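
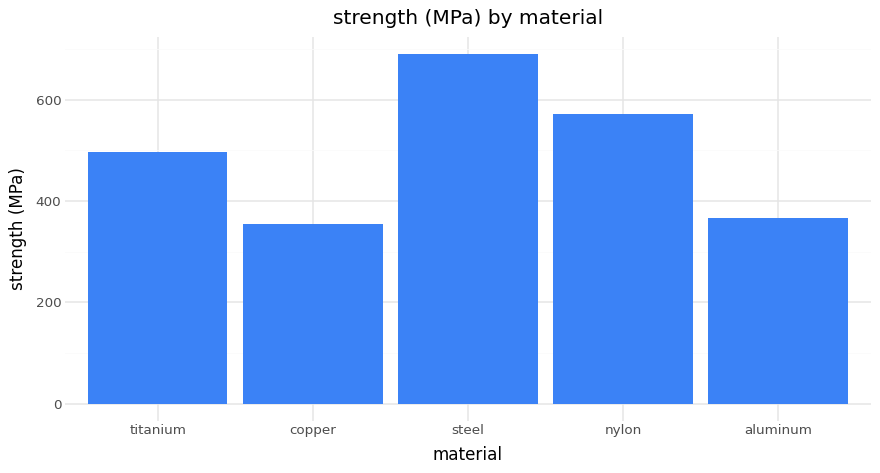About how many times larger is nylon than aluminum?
nylon ≈ 600, aluminum ≈ 400; 600/400 ≈ 1.5.

≈ 1.5×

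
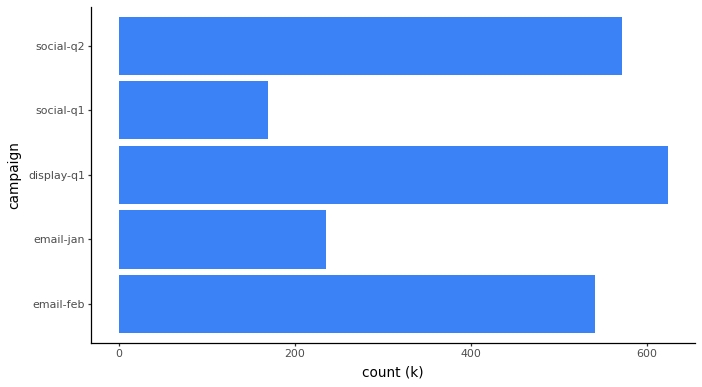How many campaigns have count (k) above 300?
3

Above 300: email-feb, display-q1, social-q2.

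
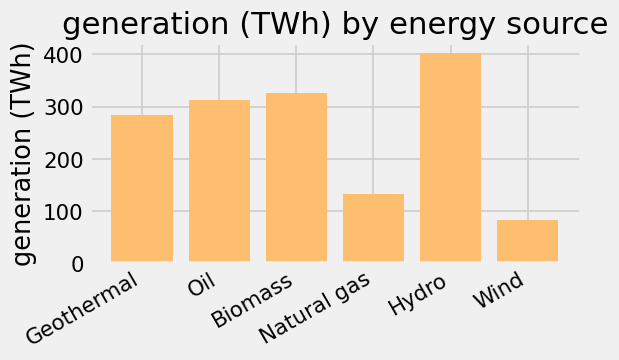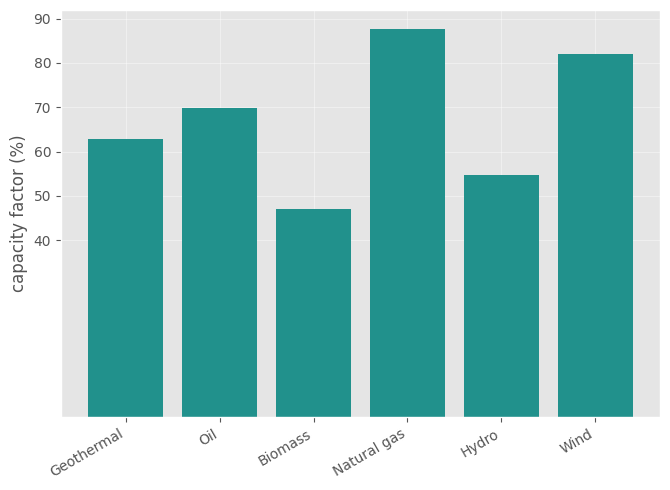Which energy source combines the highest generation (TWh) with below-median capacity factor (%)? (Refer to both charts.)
Chart 2 median capacity factor (%) ≈ 70; below-median energy sources: Geothermal, Biomass, Hydro. Among those, Hydro has the highest generation (TWh) (≈ 400).

Hydro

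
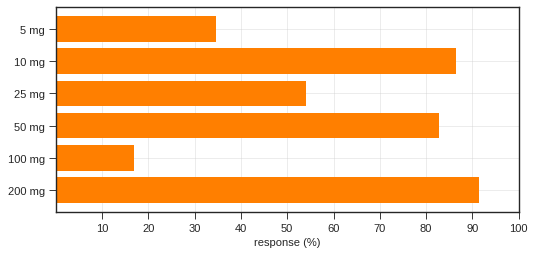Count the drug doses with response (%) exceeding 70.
3

Above 70: 10 mg, 50 mg, 200 mg.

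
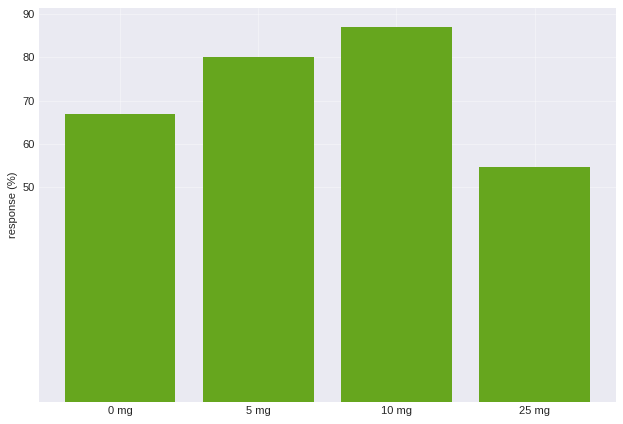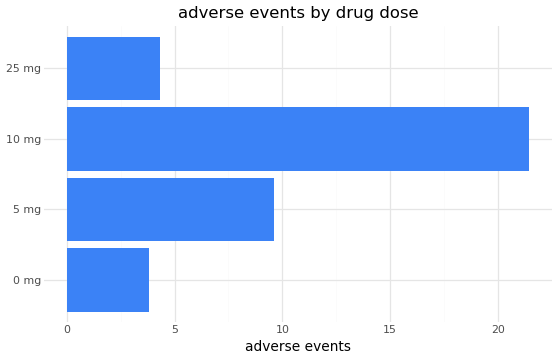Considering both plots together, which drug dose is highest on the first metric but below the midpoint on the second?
Chart 2 median adverse events ≈ 6; below-median drug doses: 0 mg, 25 mg. Among those, 0 mg has the highest response (%) (≈ 70).

0 mg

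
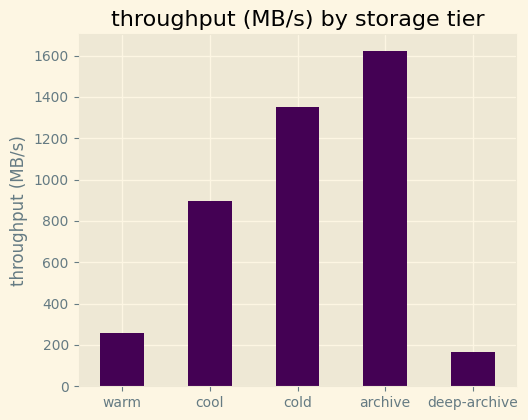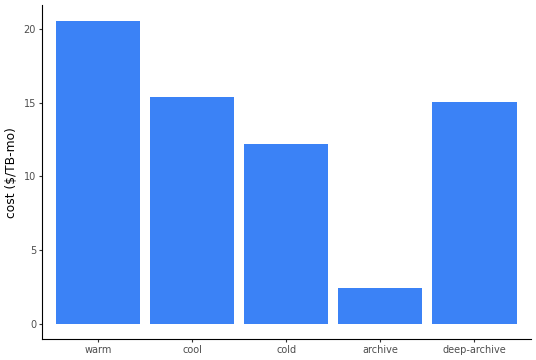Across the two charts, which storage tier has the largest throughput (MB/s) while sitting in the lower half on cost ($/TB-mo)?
Chart 2 median cost ($/TB-mo) ≈ 16; below-median storage tiers: cold, archive. Among those, archive has the highest throughput (MB/s) (≈ 1600).

archive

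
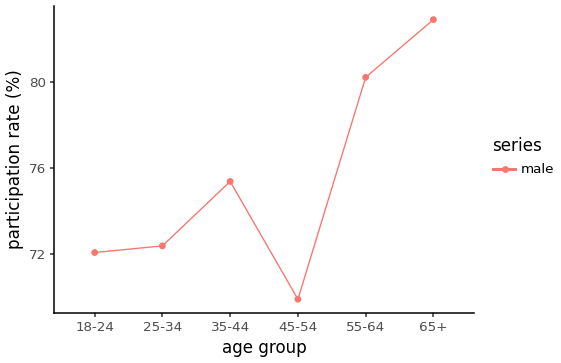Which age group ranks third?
35-44

Top 4: 65+ ≈ 82, 55-64 ≈ 80, 35-44 ≈ 76, 25-34 ≈ 72.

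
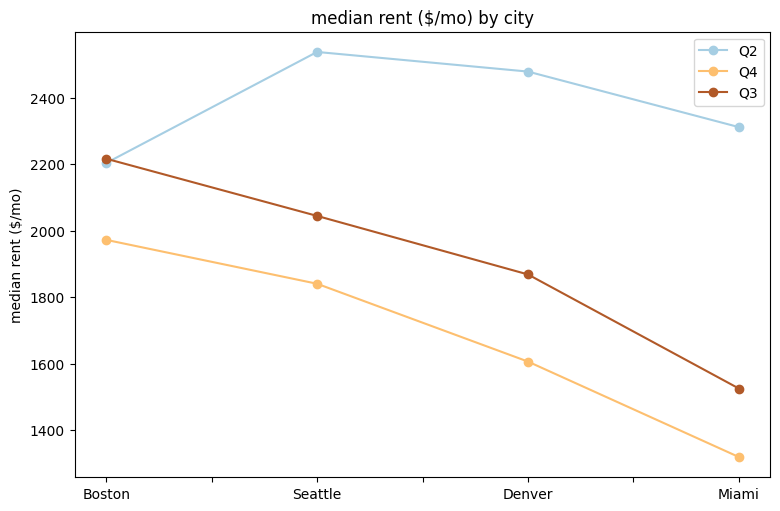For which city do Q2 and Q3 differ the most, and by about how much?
Miami, ≈ 800 $/mo

Miami: Q2 ≈ 2400, Q3 ≈ 1600 → gap ≈ 800. Next-largest (Denver) is only ≈ 600.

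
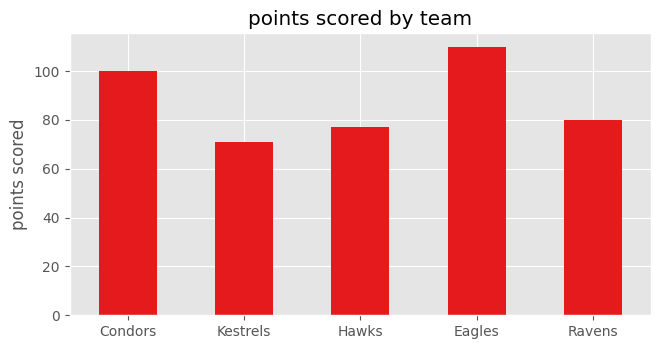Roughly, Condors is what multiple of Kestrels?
≈ 1.43×

Condors ≈ 100, Kestrels ≈ 70; 100/70 ≈ 1.43.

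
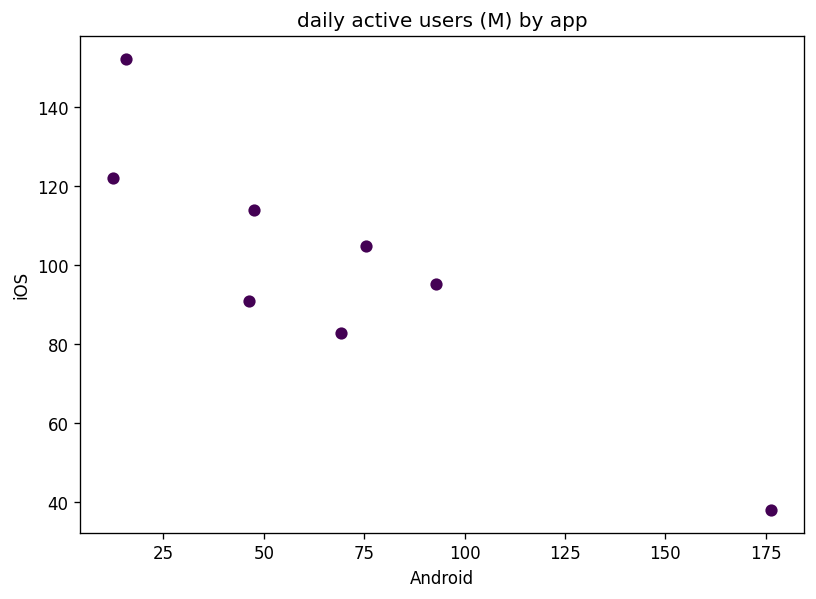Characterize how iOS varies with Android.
negative, strong

Points are negatively correlated; strong (|r| ≈ 0.9).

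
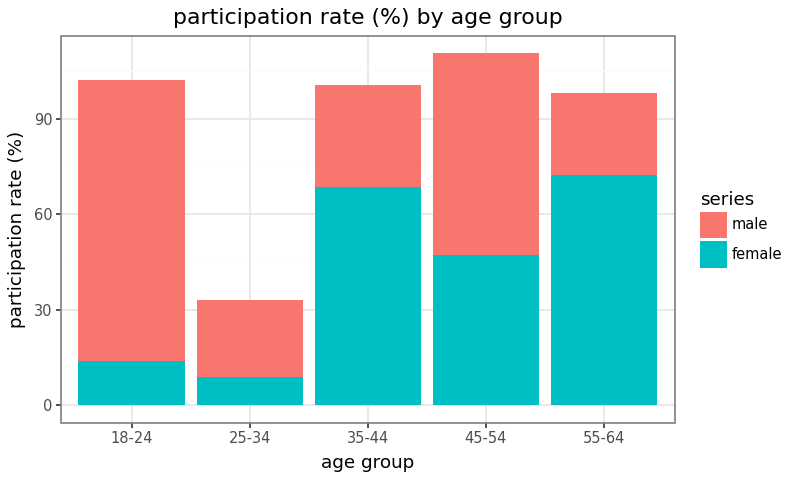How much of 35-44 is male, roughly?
male top ≈ 100, bottom ≈ 70; segment ≈ 30.

≈ 30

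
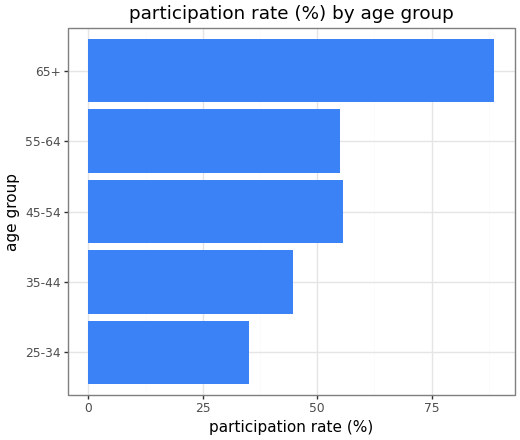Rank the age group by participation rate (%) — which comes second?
Top 3: 65+ ≈ 90, 45-54 ≈ 60, 55-64 ≈ 50.

45-54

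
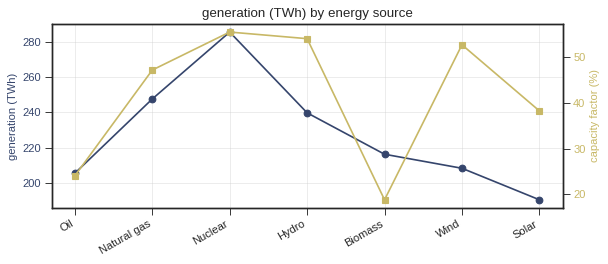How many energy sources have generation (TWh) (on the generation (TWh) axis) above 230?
Above 230: Natural gas, Nuclear, Hydro.

3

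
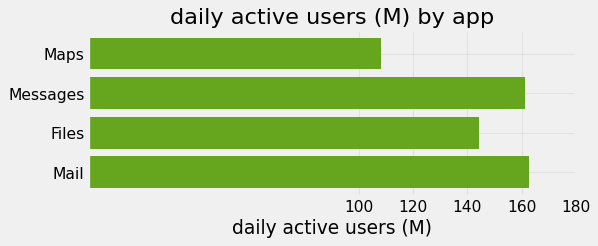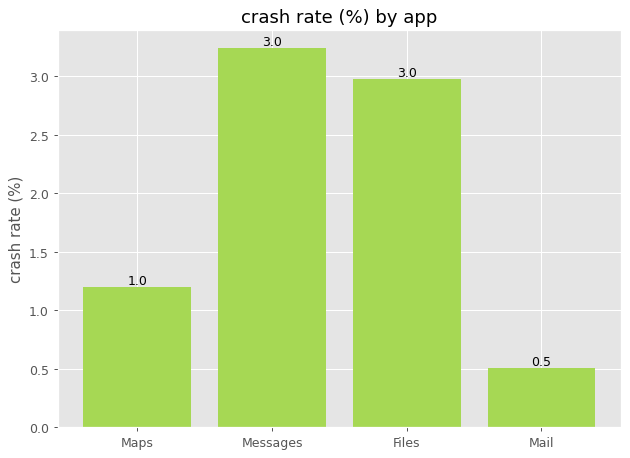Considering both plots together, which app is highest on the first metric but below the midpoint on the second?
Chart 2 median crash rate (%) ≈ 2; below-median apps: Maps, Mail. Among those, Mail has the highest daily active users (M) (≈ 160).

Mail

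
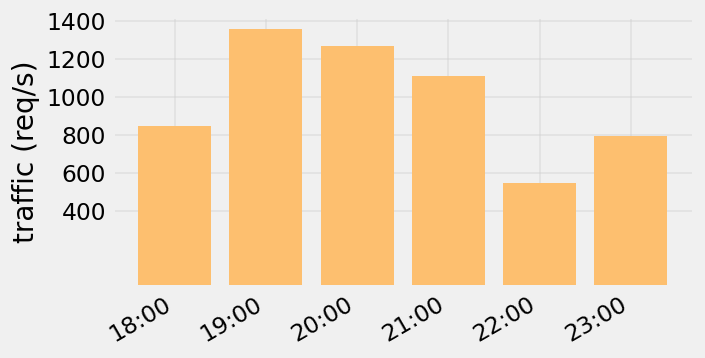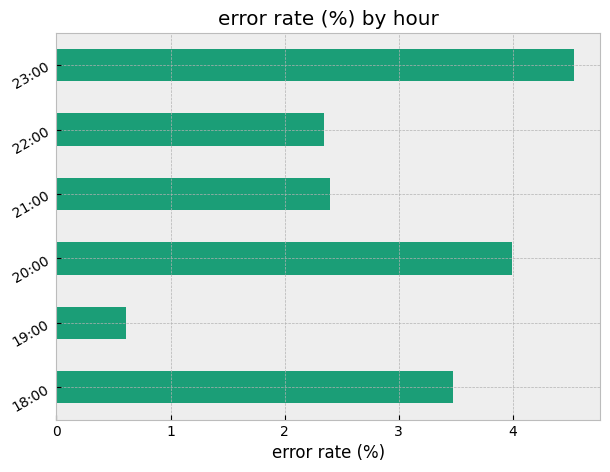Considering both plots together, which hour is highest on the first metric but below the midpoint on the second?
Chart 2 median error rate (%) ≈ 3; below-median hours: 19:00, 21:00, 22:00. Among those, 19:00 has the highest traffic (req/s) (≈ 1400).

19:00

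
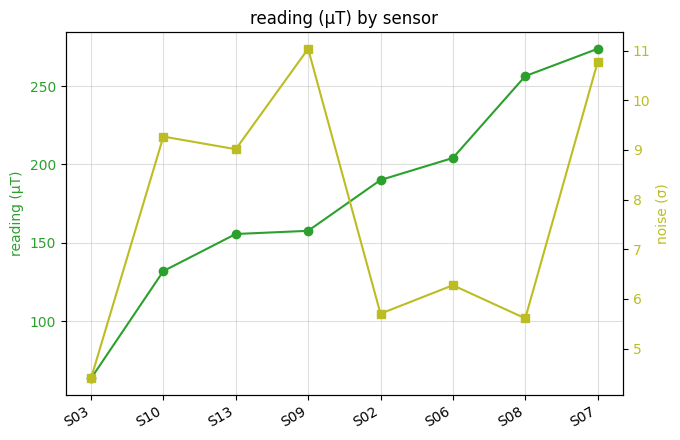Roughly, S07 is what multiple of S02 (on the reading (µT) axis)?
S07 ≈ 280, S02 ≈ 200; 280/200 ≈ 1.4.

≈ 1.4×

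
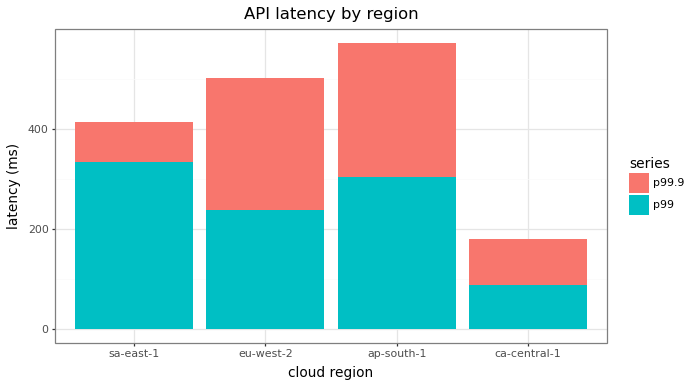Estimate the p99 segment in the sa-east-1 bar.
≈ 350

p99 top ≈ 350, bottom ≈ 0; segment ≈ 350.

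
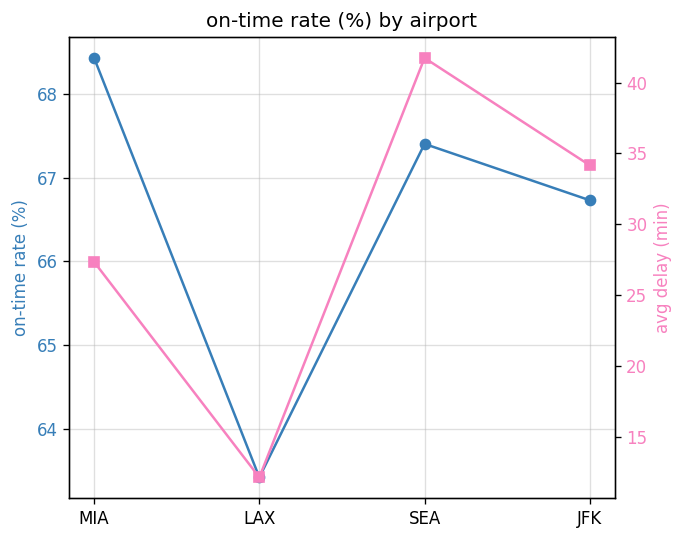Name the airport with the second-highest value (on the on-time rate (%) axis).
Top 3 (on the on-time rate (%) axis): MIA ≈ 68.5, SEA ≈ 67.5, JFK ≈ 66.5.

SEA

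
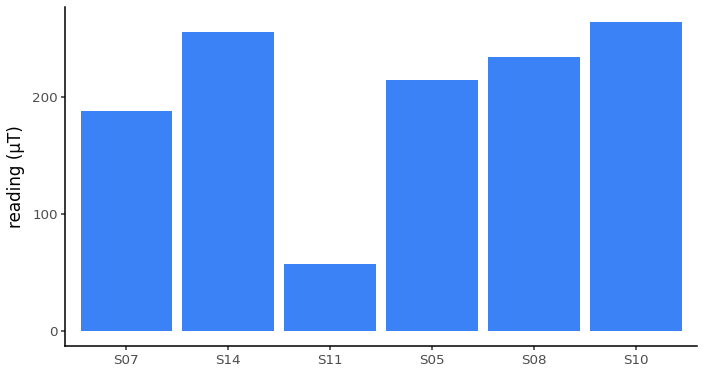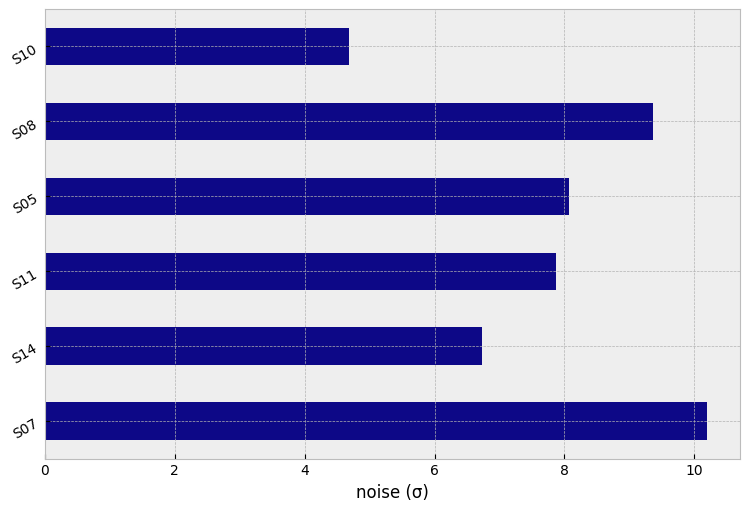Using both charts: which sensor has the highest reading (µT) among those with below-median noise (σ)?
S10

Chart 2 median noise (σ) ≈ 8; below-median sensors: S14, S11, S10. Among those, S10 has the highest reading (µT) (≈ 275).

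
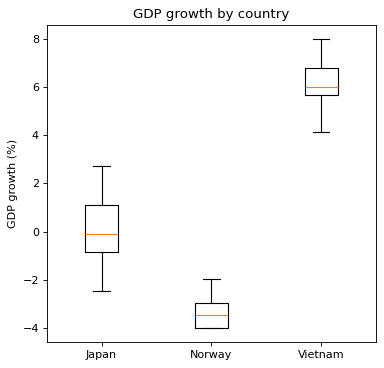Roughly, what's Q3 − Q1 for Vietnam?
≈ 1

Q3 ≈ 7, Q1 ≈ 6; IQR ≈ 1.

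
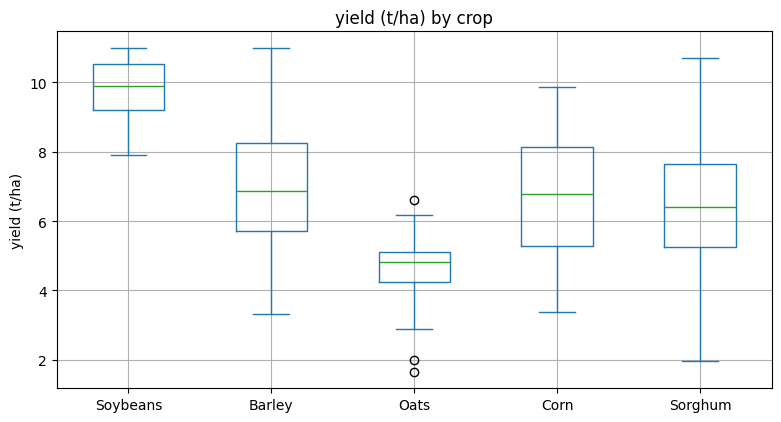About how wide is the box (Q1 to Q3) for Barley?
≈ 2.5

Q3 ≈ 8.0, Q1 ≈ 5.5; IQR ≈ 2.5.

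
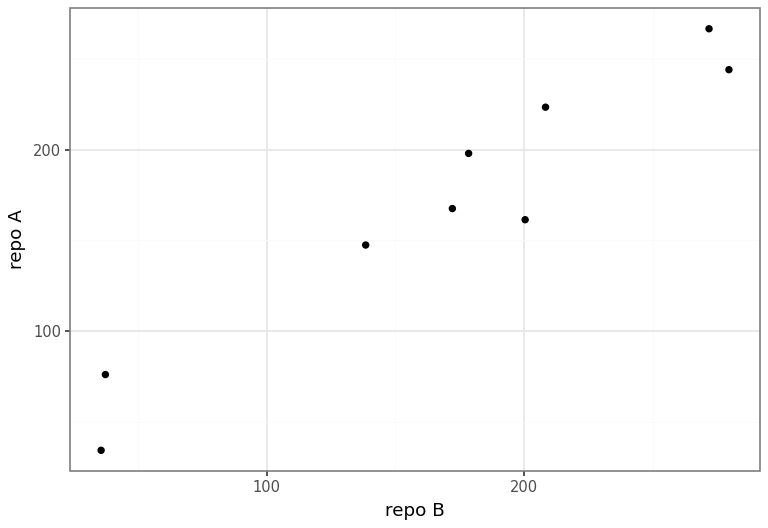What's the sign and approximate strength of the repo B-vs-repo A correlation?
Points are positively correlated; strong (|r| ≈ 1.0).

positive, strong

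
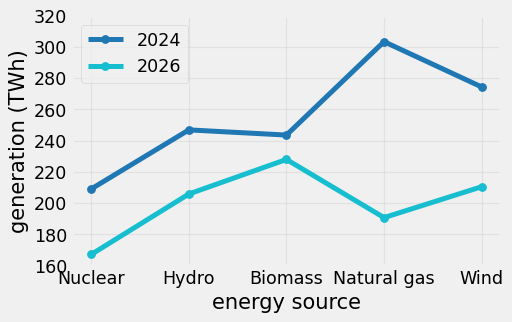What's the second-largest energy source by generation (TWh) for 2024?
Wind

Top 3 for 2024: Natural gas ≈ 300, Wind ≈ 280, Hydro ≈ 240.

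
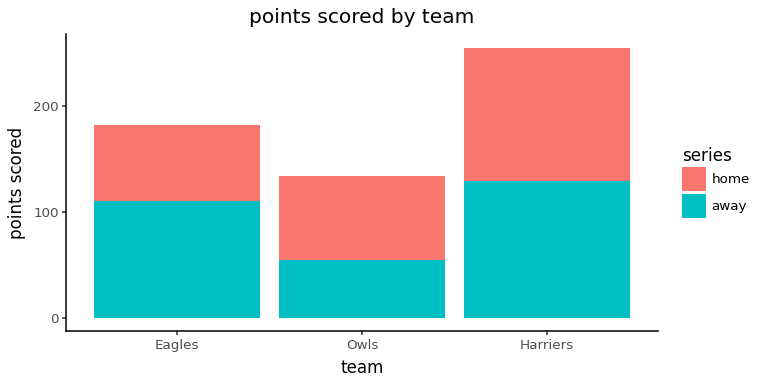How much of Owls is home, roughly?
≈ 75

home top ≈ 125, bottom ≈ 50; segment ≈ 75.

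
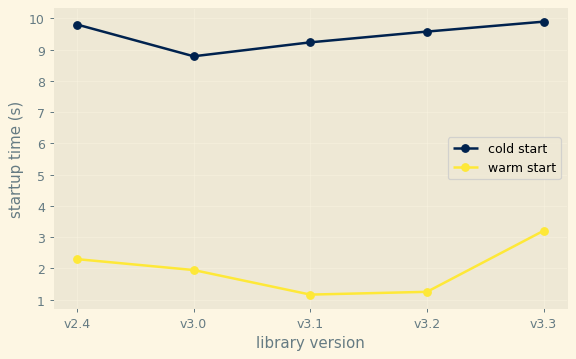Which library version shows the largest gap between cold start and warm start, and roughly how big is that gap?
v3.2: cold start ≈ 10, warm start ≈ 1 → gap ≈ 9. Next-largest (v3.1) is only ≈ 8.

v3.2, ≈ 9 s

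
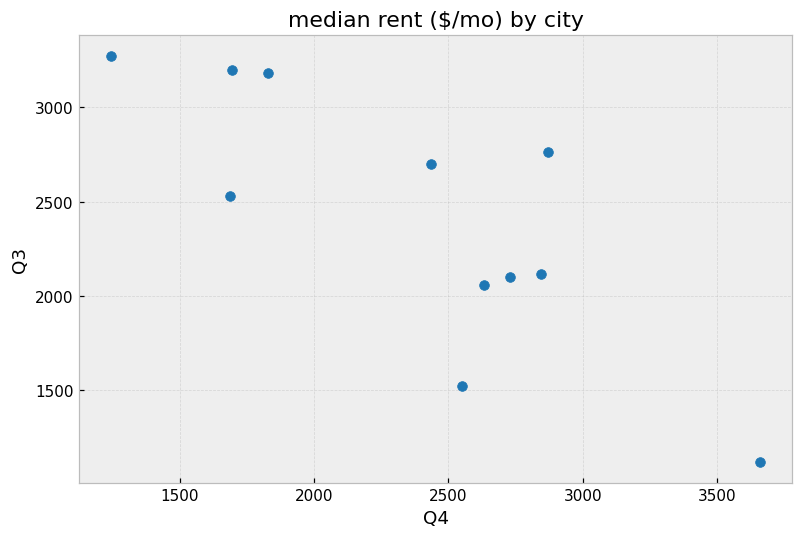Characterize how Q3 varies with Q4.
Points are negatively correlated; strong (|r| ≈ 0.8).

negative, strong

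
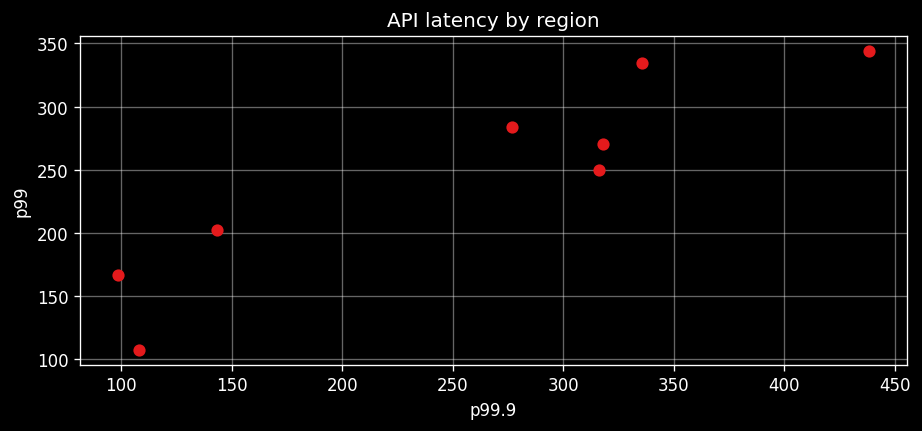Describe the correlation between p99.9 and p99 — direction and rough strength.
Points are positively correlated; strong (|r| ≈ 0.9).

positive, strong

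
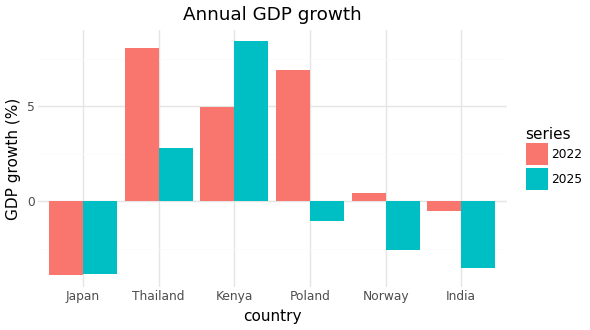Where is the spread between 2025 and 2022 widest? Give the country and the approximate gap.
Poland, ≈ 8 %

Poland: 2025 ≈ -2, 2022 ≈ 6 → gap ≈ 8. Next-largest (Thailand) is only ≈ 6.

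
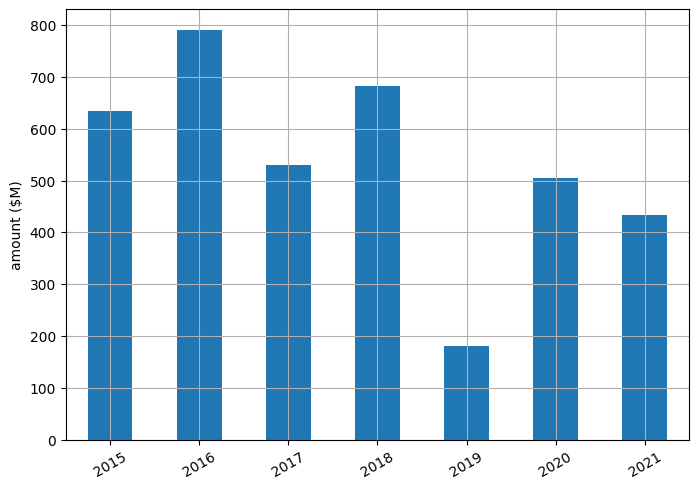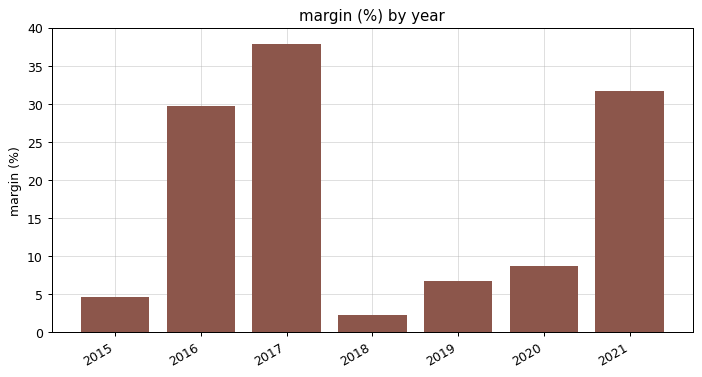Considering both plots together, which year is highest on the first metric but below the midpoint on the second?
2018

Chart 2 median margin (%) ≈ 10; below-median years: 2015, 2018, 2019. Among those, 2018 has the highest amount ($M) (≈ 700).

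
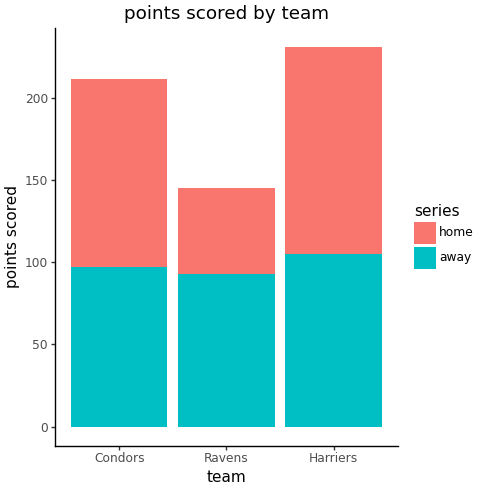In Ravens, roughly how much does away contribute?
away top ≈ 100, bottom ≈ 0; segment ≈ 100.

≈ 100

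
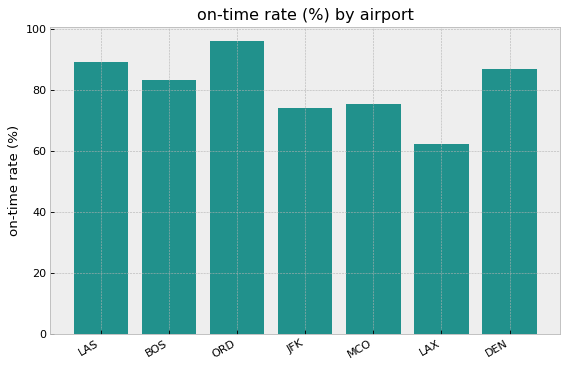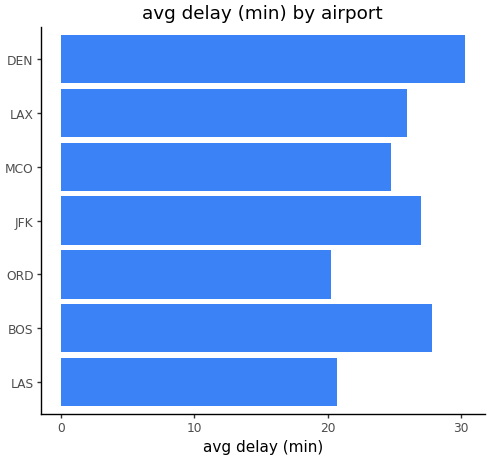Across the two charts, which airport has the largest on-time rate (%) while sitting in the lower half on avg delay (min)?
ORD

Chart 2 median avg delay (min) ≈ 25; below-median airports: LAS, ORD, MCO. Among those, ORD has the highest on-time rate (%) (≈ 100).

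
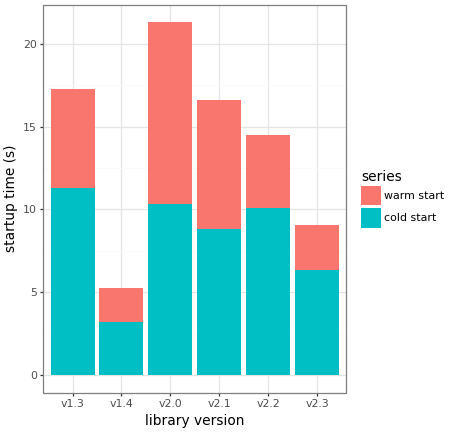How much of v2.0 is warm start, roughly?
≈ 12

warm start top ≈ 22, bottom ≈ 10; segment ≈ 12.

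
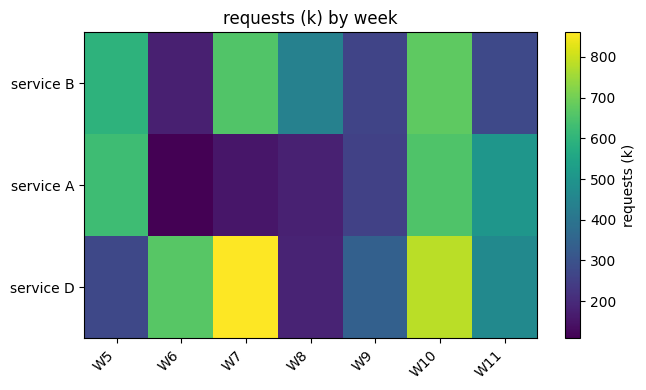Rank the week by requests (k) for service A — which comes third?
Top 4 for service A: W10 ≈ 700, W5 ≈ 600, W11 ≈ 500, W9 ≈ 300.

W11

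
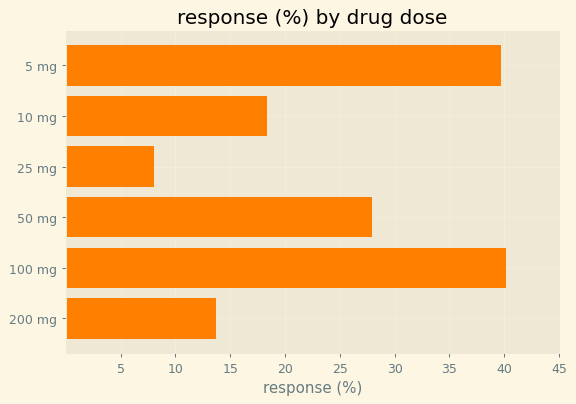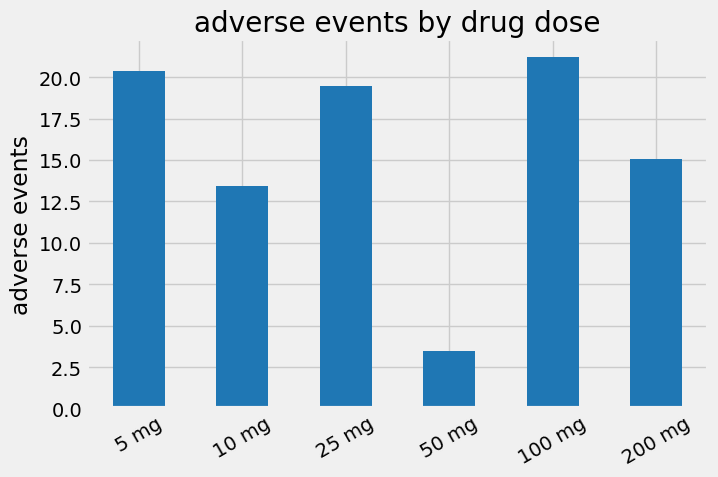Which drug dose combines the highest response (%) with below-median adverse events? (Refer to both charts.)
50 mg

Chart 2 median adverse events ≈ 18; below-median drug doses: 10 mg, 50 mg, 200 mg. Among those, 50 mg has the highest response (%) (≈ 30).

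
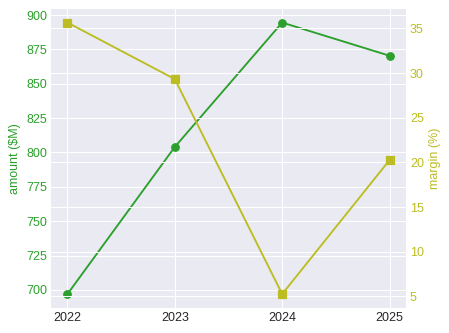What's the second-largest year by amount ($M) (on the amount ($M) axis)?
Top 3 (on the amount ($M) axis): 2024 ≈ 900, 2025 ≈ 880, 2023 ≈ 800.

2025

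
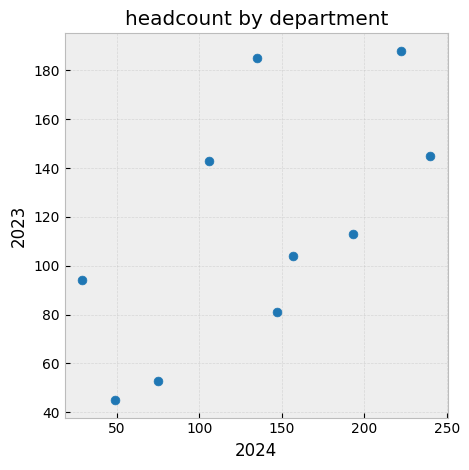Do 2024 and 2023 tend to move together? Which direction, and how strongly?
Points are positively correlated; moderate (|r| ≈ 0.6).

positive, moderate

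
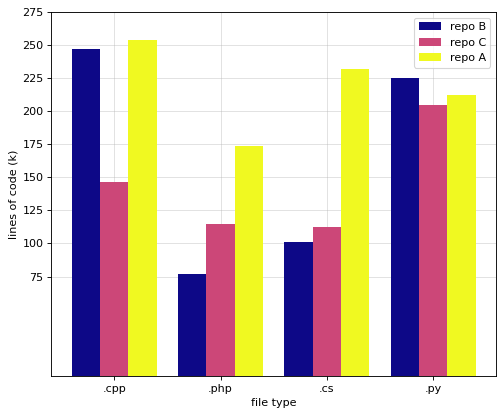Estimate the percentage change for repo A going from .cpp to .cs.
.cpp ≈ 250, .cs ≈ 225; (225 − 250) / 250 ≈ -10%.

≈ -10%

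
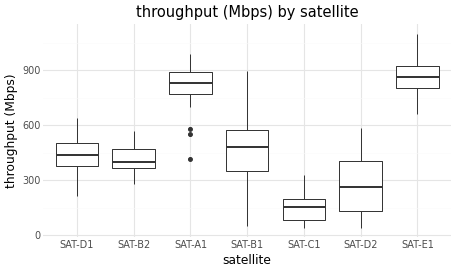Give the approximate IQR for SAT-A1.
≈ 100

Q3 ≈ 900, Q1 ≈ 800; IQR ≈ 100.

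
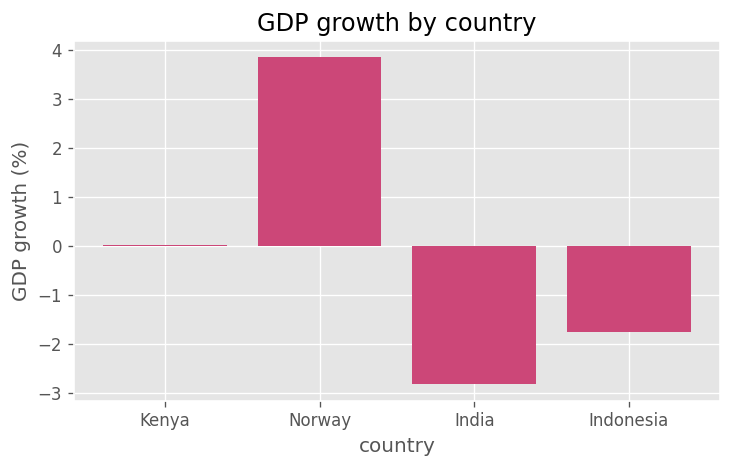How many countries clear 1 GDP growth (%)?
Above 1: Norway.

1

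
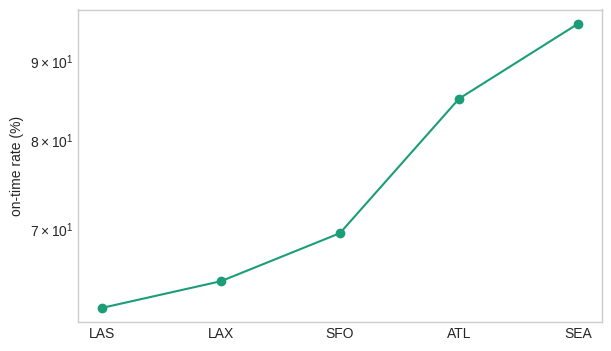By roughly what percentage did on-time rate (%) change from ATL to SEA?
≈ +11.8%

ATL ≈ 85, SEA ≈ 95; (95 − 85) / 85 ≈ +11.8%.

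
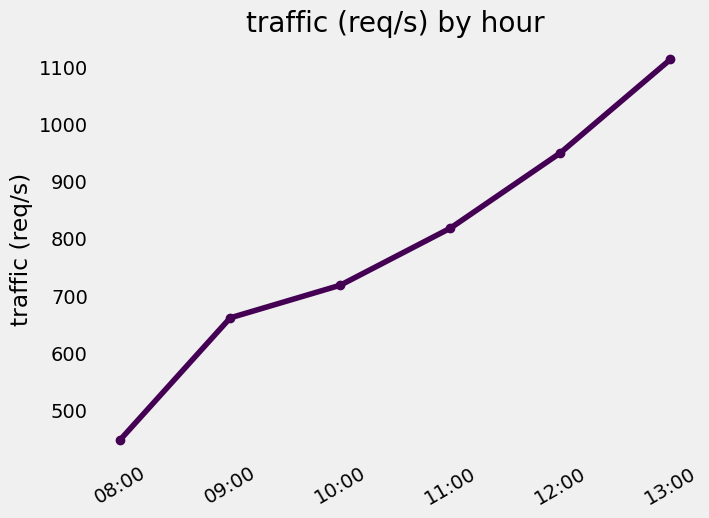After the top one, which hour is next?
12:00

Top 3: 13:00 ≈ 1100, 12:00 ≈ 1000, 11:00 ≈ 800.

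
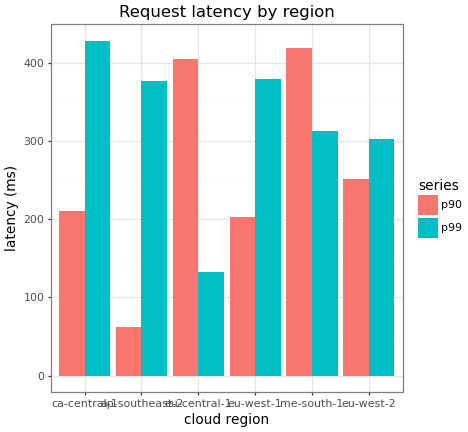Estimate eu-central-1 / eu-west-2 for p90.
eu-central-1 ≈ 400, eu-west-2 ≈ 250; 400/250 ≈ 1.6.

≈ 1.6×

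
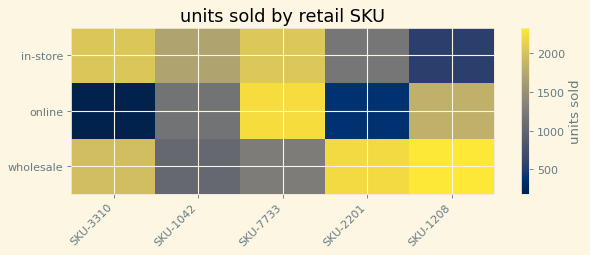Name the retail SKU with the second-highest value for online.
Top 3 for online: SKU-7733 ≈ 2200, SKU-1208 ≈ 1800, SKU-1042 ≈ 1200.

SKU-1208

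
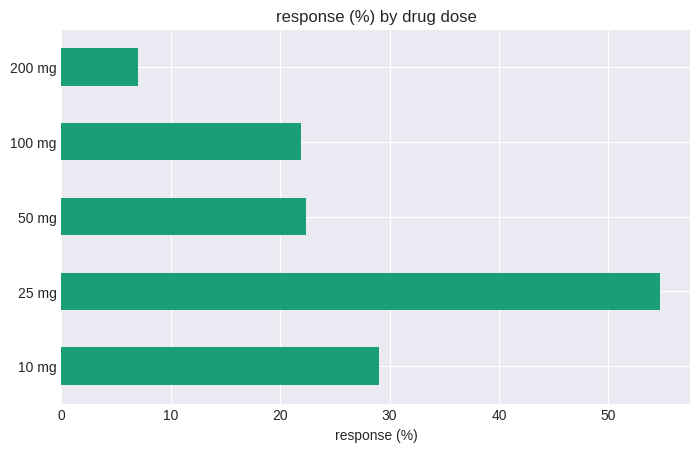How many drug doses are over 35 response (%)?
1

Above 35: 25 mg.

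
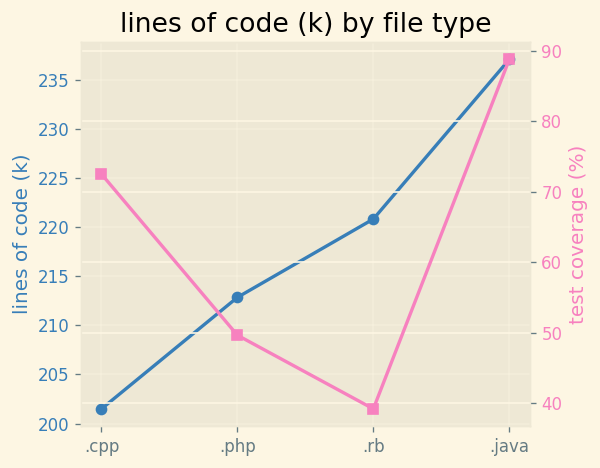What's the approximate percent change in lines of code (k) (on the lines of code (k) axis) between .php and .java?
≈ +9.3%

.php ≈ 215, .java ≈ 235; (235 − 215) / 215 ≈ +9.3%.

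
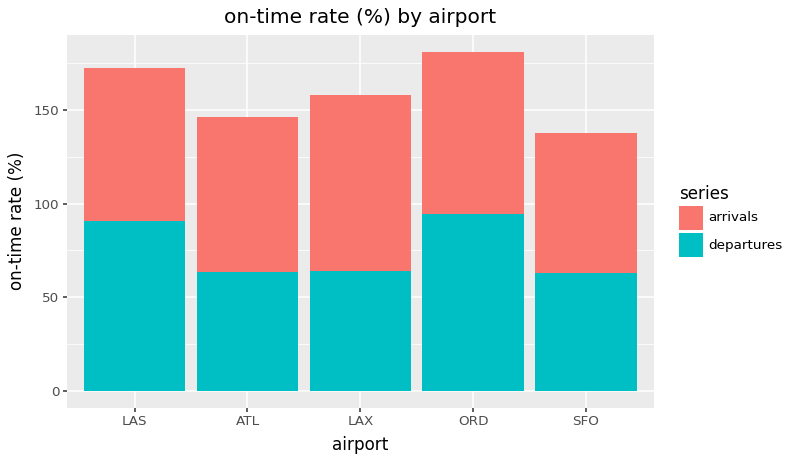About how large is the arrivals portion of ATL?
≈ 80

arrivals top ≈ 140, bottom ≈ 60; segment ≈ 80.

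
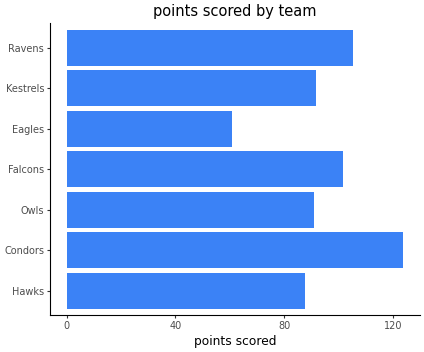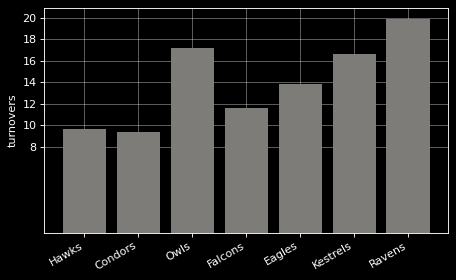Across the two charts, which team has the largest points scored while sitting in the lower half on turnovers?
Condors

Chart 2 median turnovers ≈ 14; below-median teams: Hawks, Condors, Falcons. Among those, Condors has the highest points scored (≈ 120).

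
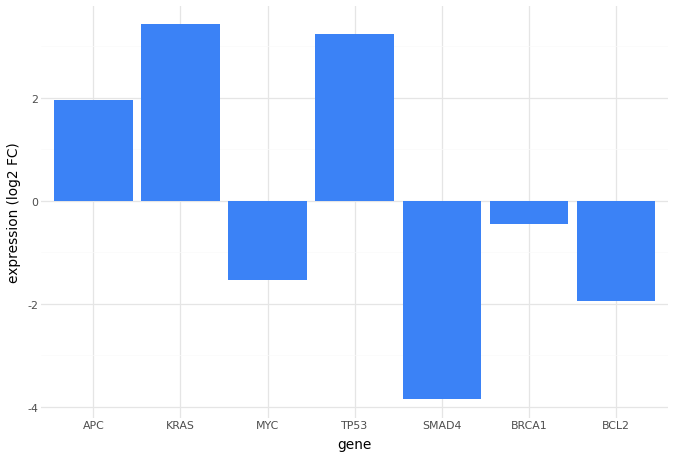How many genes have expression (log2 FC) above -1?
Above -1: APC, KRAS, TP53, BRCA1.

4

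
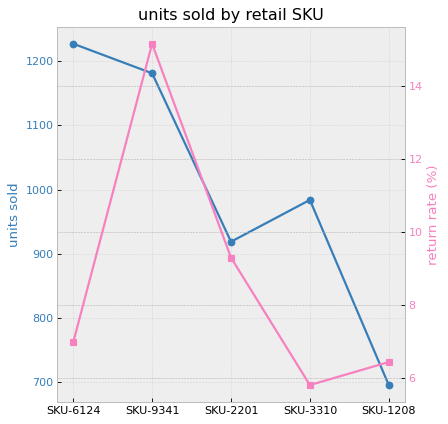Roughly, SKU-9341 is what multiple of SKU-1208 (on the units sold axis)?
SKU-9341 ≈ 1200, SKU-1208 ≈ 700; 1200/700 ≈ 1.71.

≈ 1.71×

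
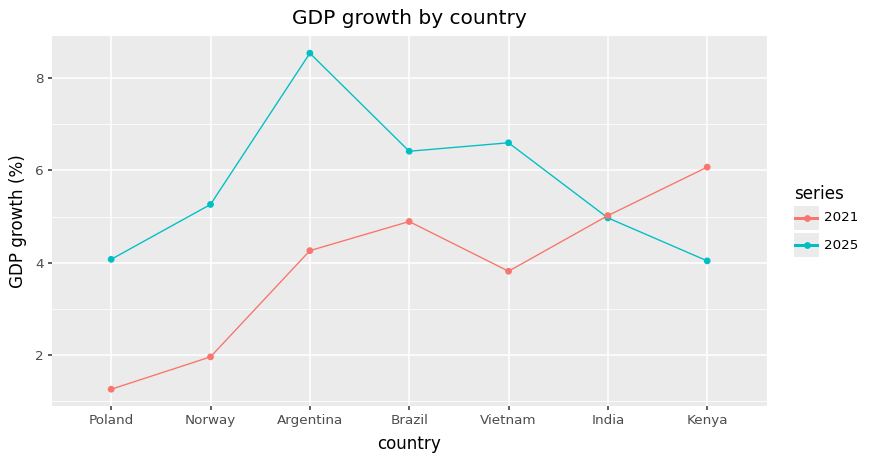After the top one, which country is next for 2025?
Top 3 for 2025: Argentina ≈ 9, Vietnam ≈ 7, Brazil ≈ 6.

Vietnam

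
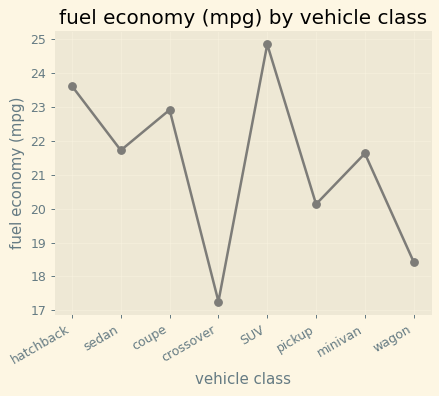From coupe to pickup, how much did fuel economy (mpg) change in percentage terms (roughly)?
≈ -13%

coupe ≈ 23, pickup ≈ 20; (20 − 23) / 23 ≈ -13%.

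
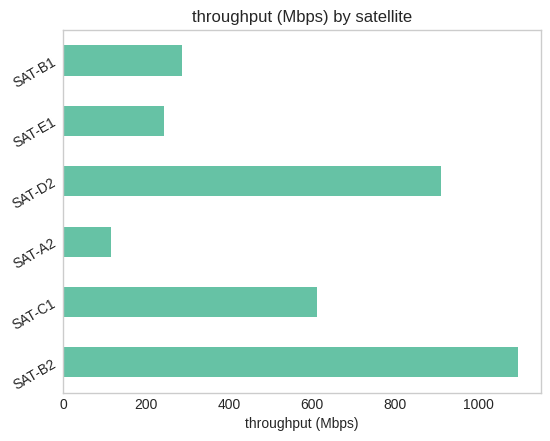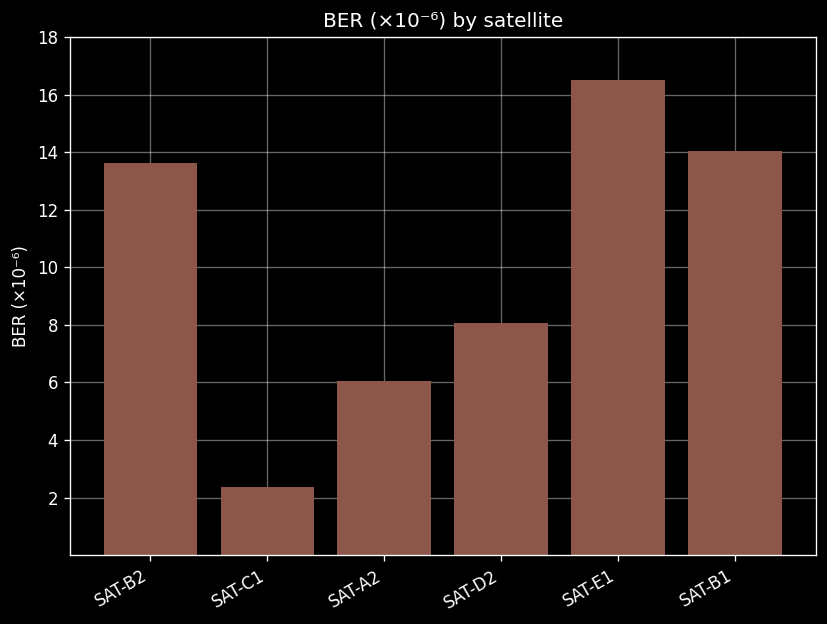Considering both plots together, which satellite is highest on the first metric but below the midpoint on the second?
Chart 2 median BER (×10⁻⁶) ≈ 10; below-median satellites: SAT-C1, SAT-A2, SAT-D2. Among those, SAT-D2 has the highest throughput (Mbps) (≈ 1000).

SAT-D2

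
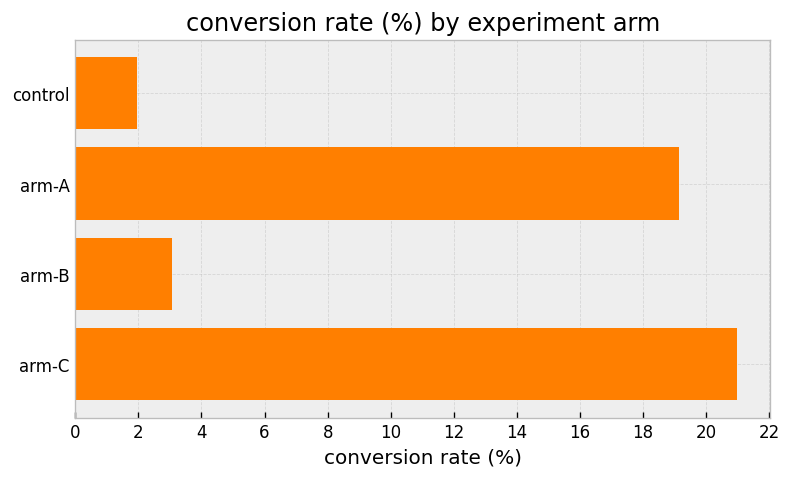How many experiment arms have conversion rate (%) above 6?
2

Above 6: arm-A, arm-C.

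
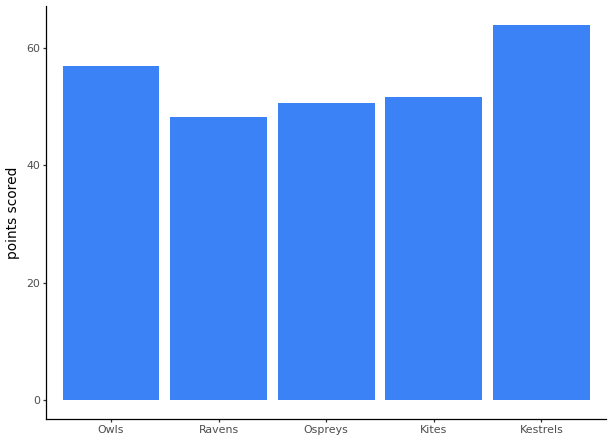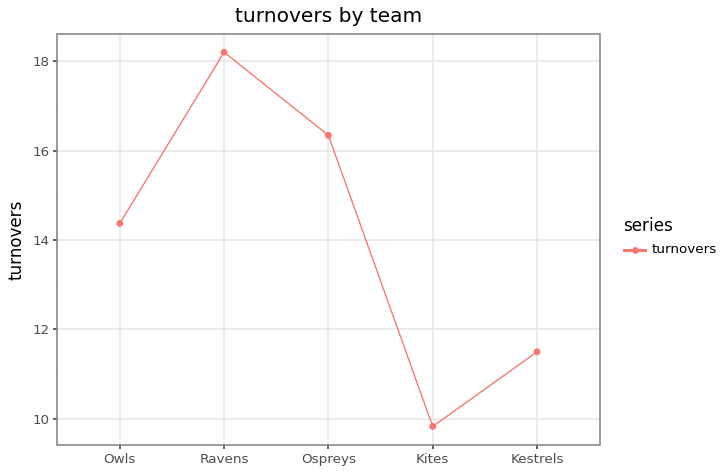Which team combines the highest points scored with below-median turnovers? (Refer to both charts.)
Kestrels

Chart 2 median turnovers ≈ 14; below-median teams: Kites, Kestrels. Among those, Kestrels has the highest points scored (≈ 60).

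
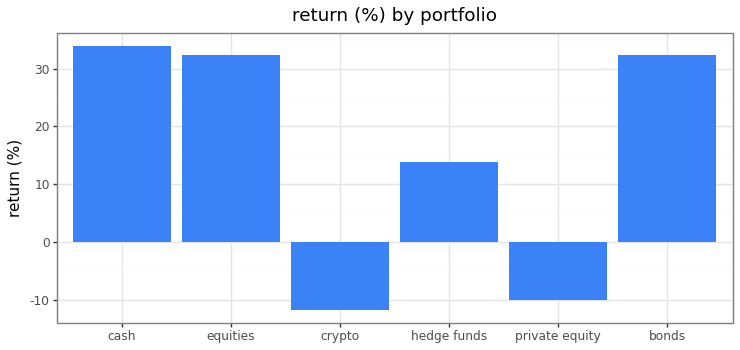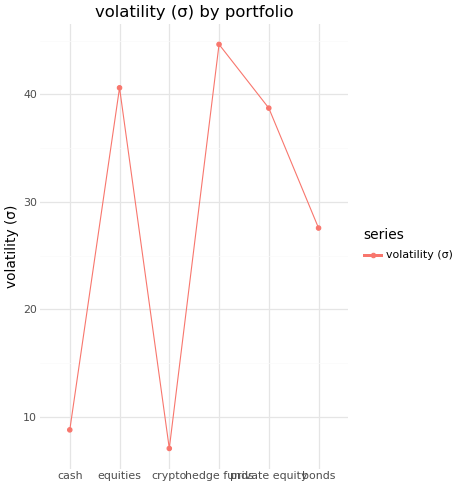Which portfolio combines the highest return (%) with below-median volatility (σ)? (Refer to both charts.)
Chart 2 median volatility (σ) ≈ 35; below-median portfolios: cash, crypto, bonds. Among those, cash has the highest return (%) (≈ 35).

cash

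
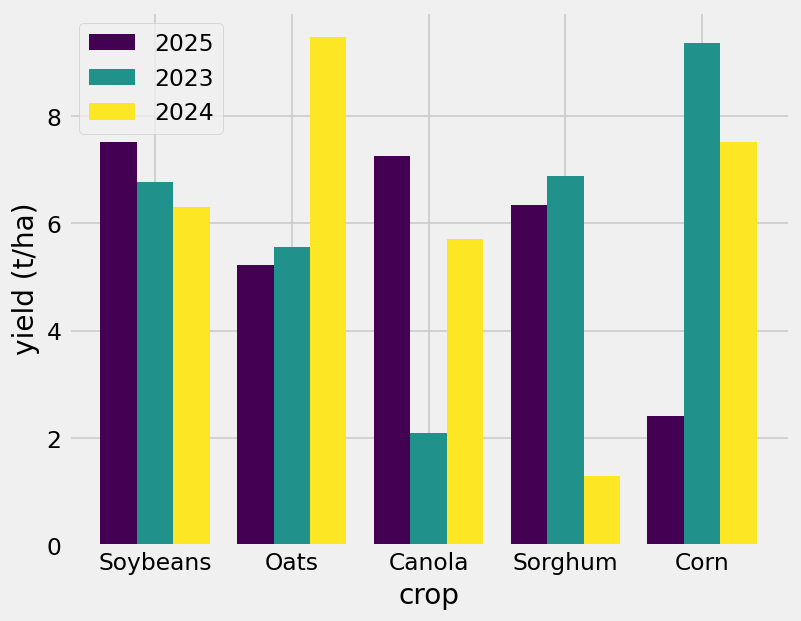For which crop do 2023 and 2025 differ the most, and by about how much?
Corn, ≈ 7 t/ha

Corn: 2023 ≈ 9, 2025 ≈ 2 → gap ≈ 7. Next-largest (Canola) is only ≈ 5.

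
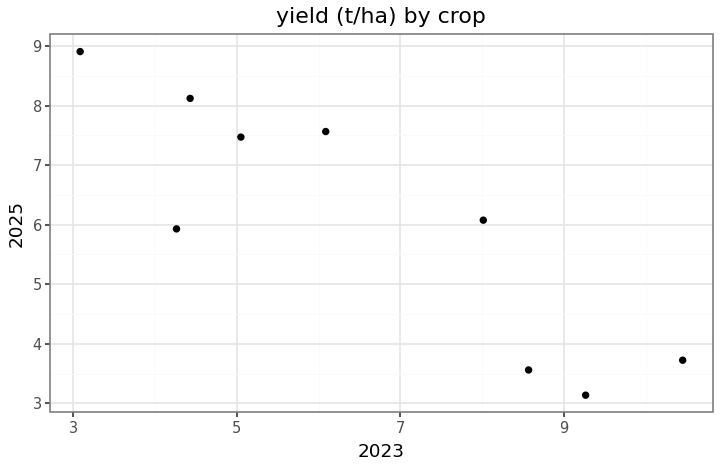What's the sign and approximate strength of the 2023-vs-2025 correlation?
Points are negatively correlated; strong (|r| ≈ 0.9).

negative, strong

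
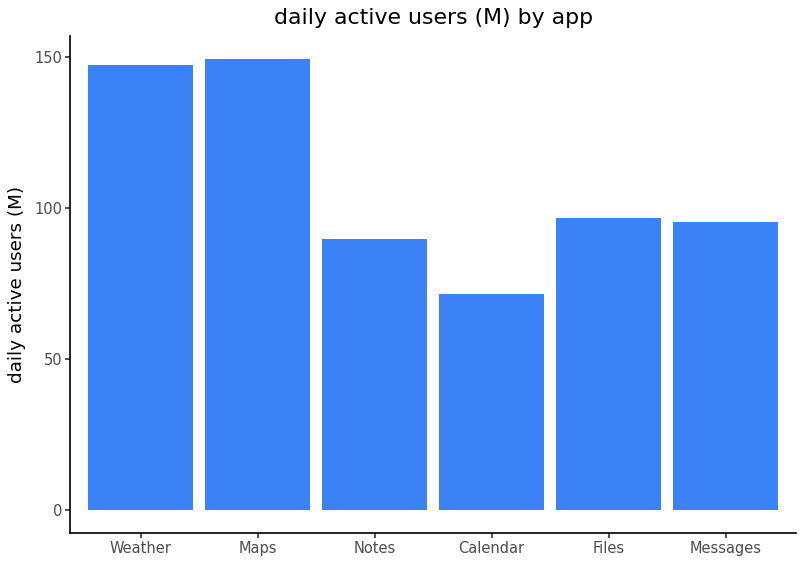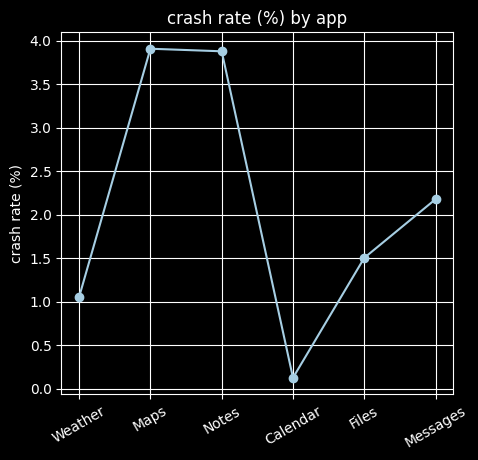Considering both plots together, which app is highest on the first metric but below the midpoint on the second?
Weather

Chart 2 median crash rate (%) ≈ 2; below-median apps: Weather, Calendar, Files. Among those, Weather has the highest daily active users (M) (≈ 140).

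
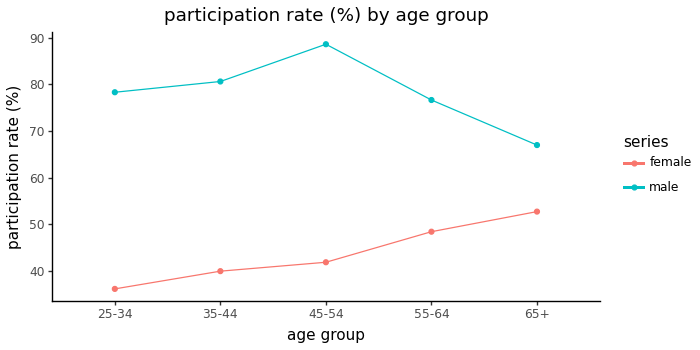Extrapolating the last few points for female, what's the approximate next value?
Last three: 40, 50, 55 → slope ≈ 7.5/step → next ≈ 62.5.

≈ 62.5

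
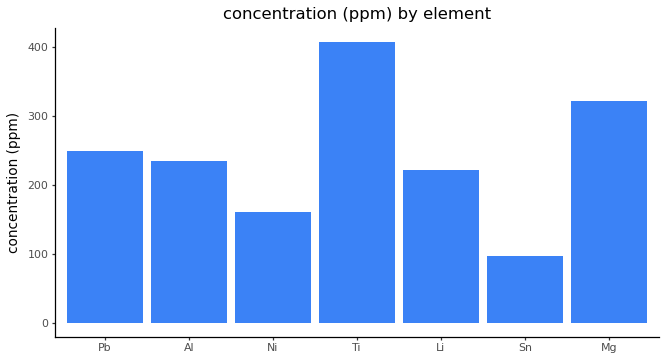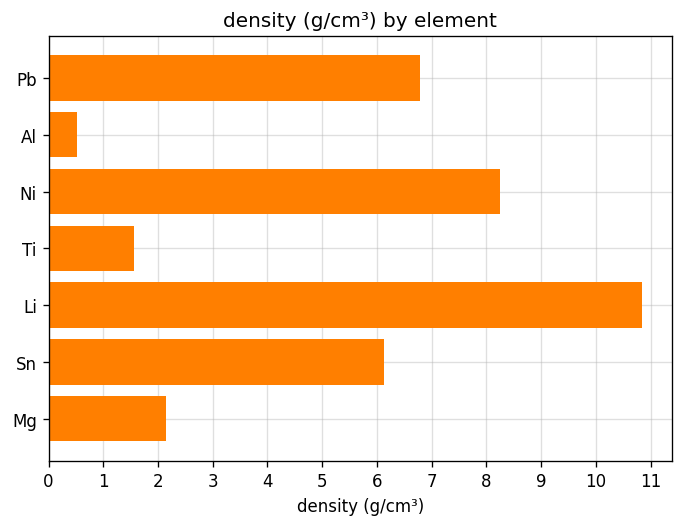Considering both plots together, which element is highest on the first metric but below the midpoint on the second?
Ti

Chart 2 median density (g/cm³) ≈ 6; below-median elements: Al, Ti, Mg. Among those, Ti has the highest concentration (ppm) (≈ 400).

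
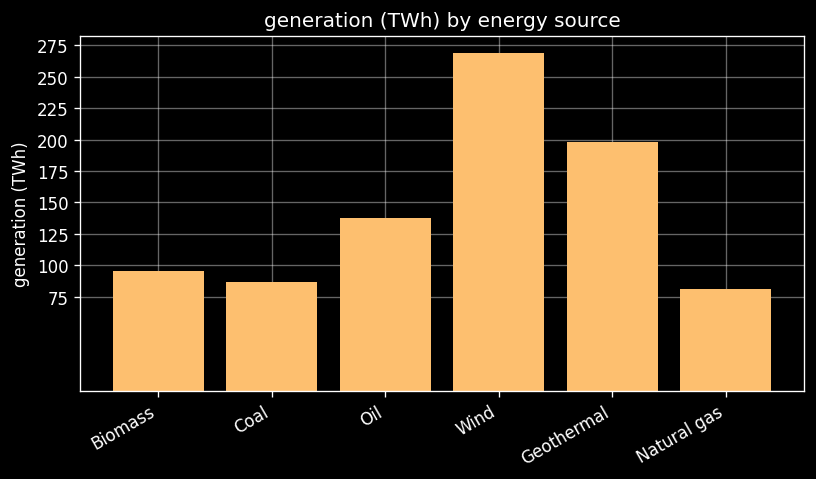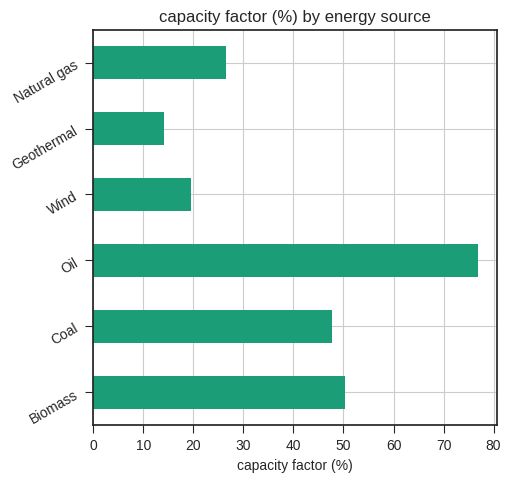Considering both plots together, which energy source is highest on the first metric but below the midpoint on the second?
Wind

Chart 2 median capacity factor (%) ≈ 40; below-median energy sources: Wind, Geothermal, Natural gas. Among those, Wind has the highest generation (TWh) (≈ 275).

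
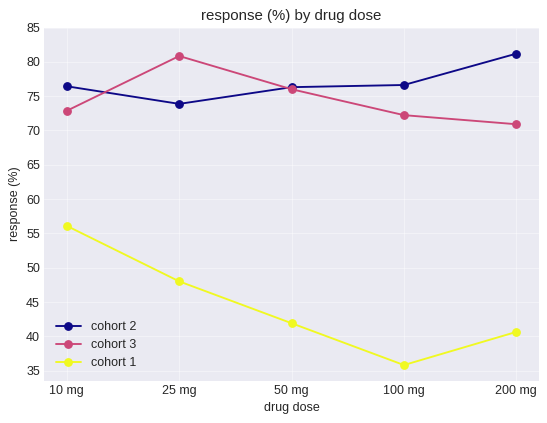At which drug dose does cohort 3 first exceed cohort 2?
10 mg: cohort 3 ≈ 75 vs cohort 2 ≈ 75 (not yet); 25 mg: cohort 3 ≈ 80 vs cohort 2 ≈ 75 (first crossover).

25 mg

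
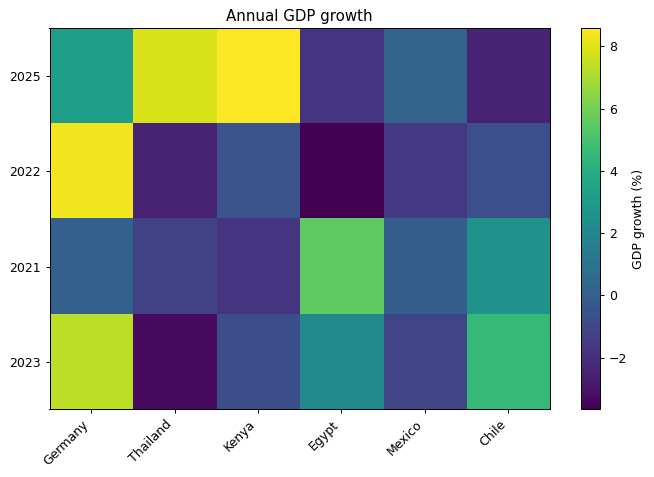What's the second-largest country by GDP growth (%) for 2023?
Chile

Top 3 for 2023: Germany ≈ 8, Chile ≈ 4, Egypt ≈ 2.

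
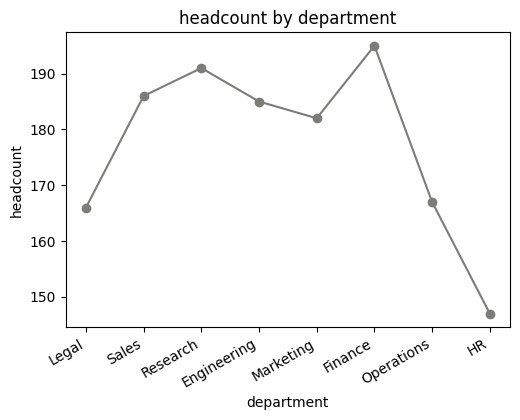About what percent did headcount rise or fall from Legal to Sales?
Legal ≈ 165, Sales ≈ 185; (185 − 165) / 165 ≈ +12.1%.

≈ +12.1%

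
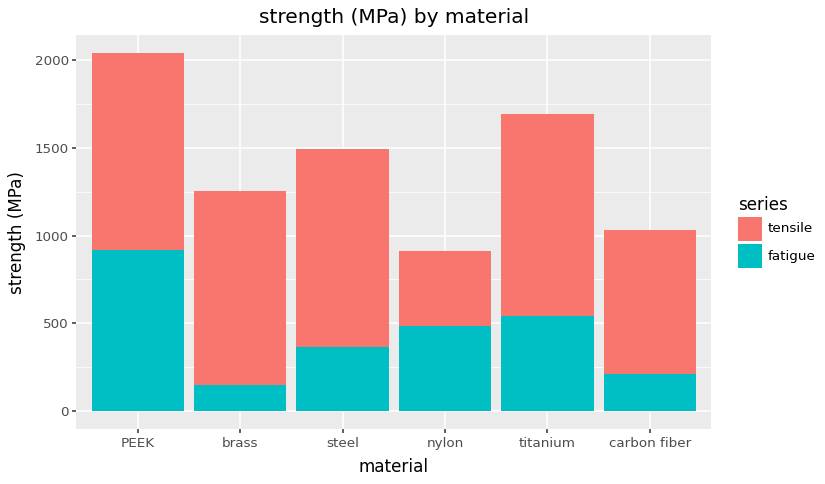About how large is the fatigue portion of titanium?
≈ 600

fatigue top ≈ 600, bottom ≈ 0; segment ≈ 600.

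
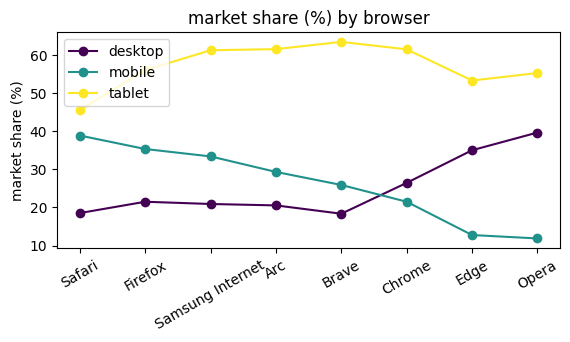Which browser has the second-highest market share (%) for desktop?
Top 3 for desktop: Opera ≈ 40, Edge ≈ 35, Chrome ≈ 25.

Edge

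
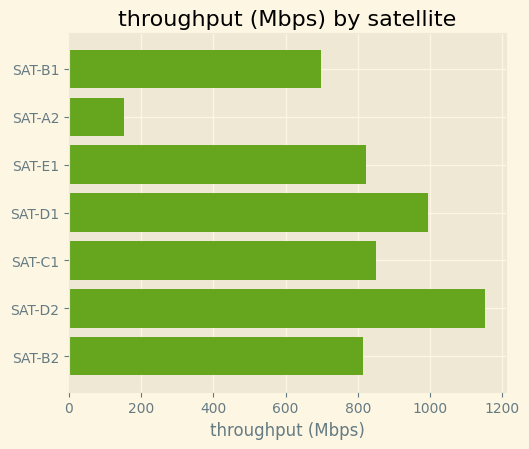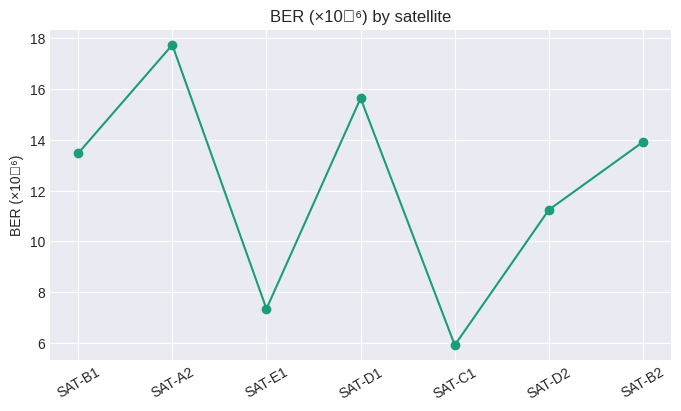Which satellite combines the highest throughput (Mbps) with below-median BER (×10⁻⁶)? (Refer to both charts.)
SAT-D2

Chart 2 median BER (×10⁻⁶) ≈ 14; below-median satellites: SAT-E1, SAT-C1, SAT-D2. Among those, SAT-D2 has the highest throughput (Mbps) (≈ 1200).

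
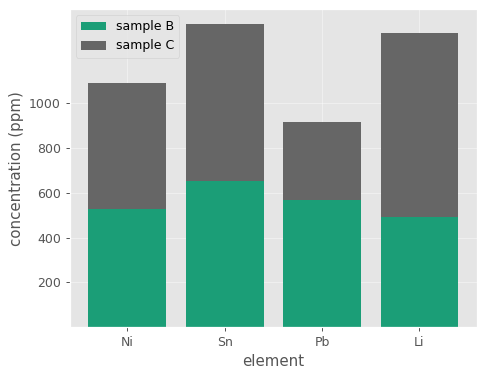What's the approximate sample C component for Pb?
sample C top ≈ 1000, bottom ≈ 600; segment ≈ 400.

≈ 400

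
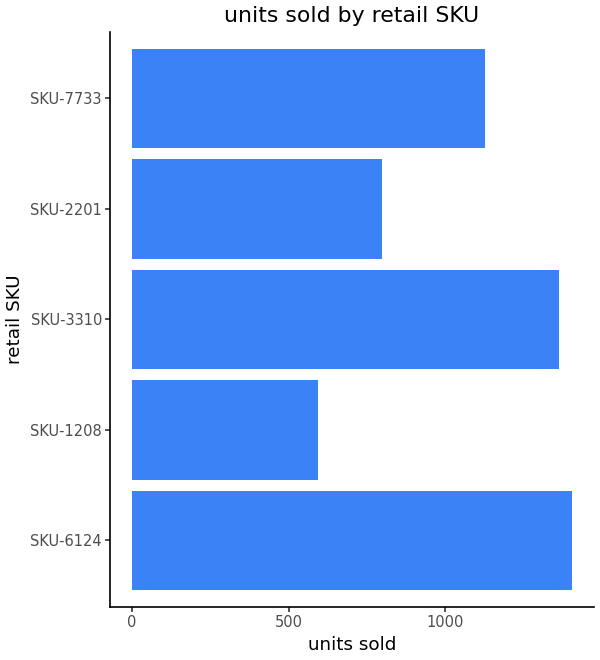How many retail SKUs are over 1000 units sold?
Above 1000: SKU-6124, SKU-3310, SKU-7733.

3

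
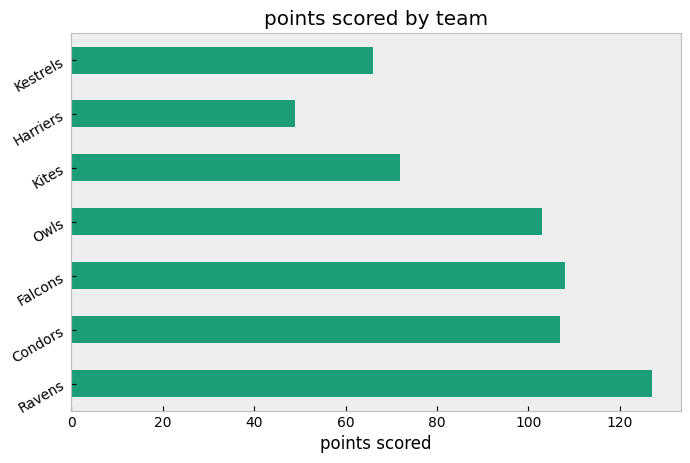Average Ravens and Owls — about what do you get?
(120 + 100) / 2 ≈ 110.

≈ 110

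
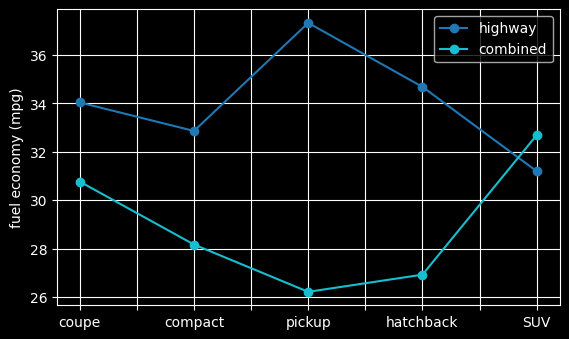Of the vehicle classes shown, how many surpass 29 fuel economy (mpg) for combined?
2

Above 29: coupe, SUV.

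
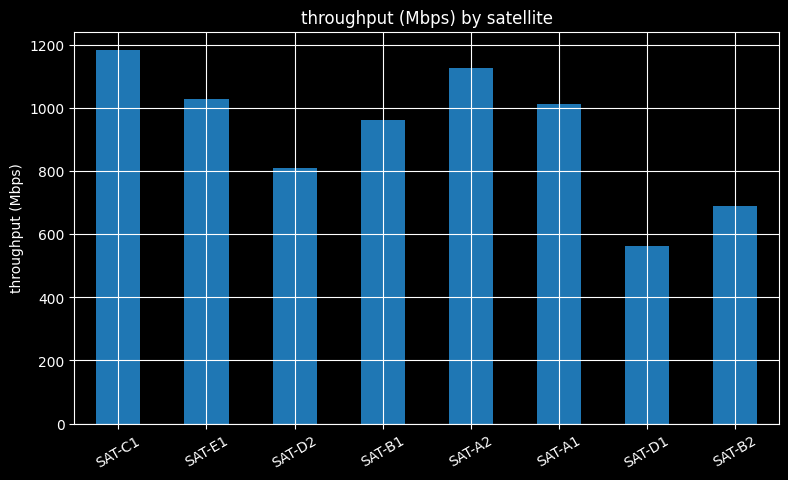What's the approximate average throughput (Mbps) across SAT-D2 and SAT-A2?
≈ 950

(800 + 1100) / 2 ≈ 950.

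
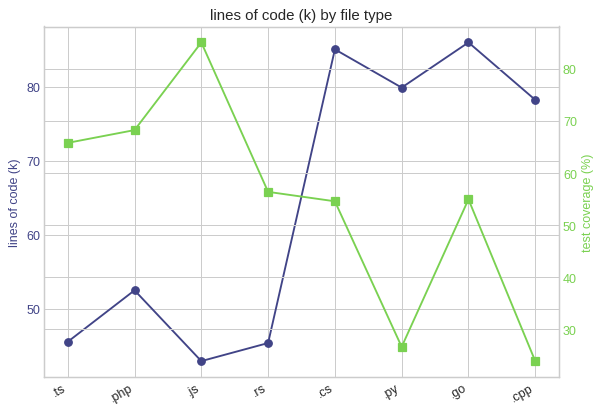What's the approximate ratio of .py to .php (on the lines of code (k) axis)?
≈ 1.45×

.py ≈ 80, .php ≈ 55; 80/55 ≈ 1.45.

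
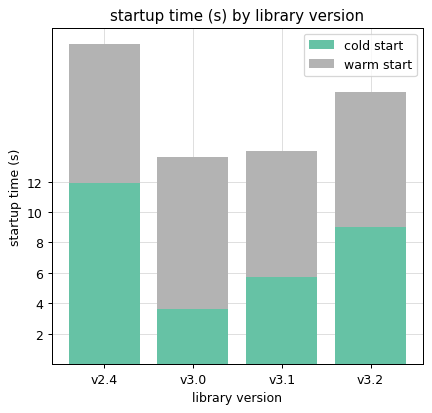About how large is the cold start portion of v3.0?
≈ 4

cold start top ≈ 4, bottom ≈ 0; segment ≈ 4.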